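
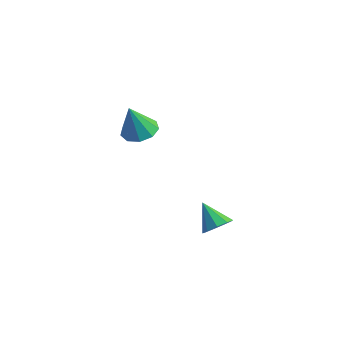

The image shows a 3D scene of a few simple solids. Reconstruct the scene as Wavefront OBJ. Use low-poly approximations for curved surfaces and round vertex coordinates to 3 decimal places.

v 3.676 -0.802 -1.626
v 4.27 -0.746 -0.993
v 2.464 -0.718 -0.494
v 4.127 -0.202 -1.187
v 3.773 0.062 -1.585
v 3.373 -0.078 -2.003
v 3.115 -0.557 -2.244
v 3.119 -1.15 -2.196
v 3.384 -1.58 -1.881
v 3.785 -1.646 -1.447
v 4.135 -1.317 -1.096
v -3.241 0.224 1.671
v -2.192 0.175 1.686
v -3.299 -0.444 3.609
v -2.41 0.824 1.903
v -3.017 1.192 2.012
v -3.729 1.107 1.961
v -4.212 0.609 1.775
v -4.241 -0.069 1.54
v -3.801 -0.61 1.367
v -3.1 -0.761 1.336
v -2.464 -0.451 1.462
f 2 1 4
f 2 4 3
f 4 1 5
f 4 5 3
f 5 1 6
f 5 6 3
f 6 1 7
f 6 7 3
f 7 1 8
f 7 8 3
f 8 1 9
f 8 9 3
f 9 1 10
f 9 10 3
f 10 1 11
f 10 11 3
f 11 1 2
f 11 2 3
f 13 12 15
f 13 15 14
f 15 12 16
f 15 16 14
f 16 12 17
f 16 17 14
f 17 12 18
f 17 18 14
f 18 12 19
f 18 19 14
f 19 12 20
f 19 20 14
f 20 12 21
f 20 21 14
f 21 12 22
f 21 22 14
f 22 12 13
f 22 13 14



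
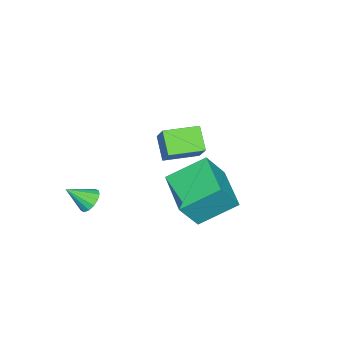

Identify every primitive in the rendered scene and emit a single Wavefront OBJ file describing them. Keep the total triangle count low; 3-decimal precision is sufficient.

v -0.401 4.176 2.452
v 0.376 3.697 3.827
v 1.131 5.545 2.065
v 1.907 5.065 3.439
v 0.573 2.795 1.421
v 1.349 2.315 2.795
v 2.104 4.163 1.033
v 2.881 3.684 2.408
v -1.604 0.719 1.081
v -2.356 0.079 1.927
v -2.682 1.955 1.06
v -3.433 1.315 1.906
v -0.907 1.345 2.174
v -1.658 0.705 3.02
v -1.984 2.581 2.153
v -2.736 1.941 2.999
v 2.474 -0.601 1.04
v 3.039 -0.336 0.957
v 2.986 -1.439 1.86
v 2.906 -0.174 1.206
v 2.656 -0.126 1.411
v 2.358 -0.205 1.516
v 2.091 -0.391 1.494
v 1.926 -0.632 1.35
v 1.908 -0.866 1.123
v 2.041 -1.028 0.873
v 2.291 -1.076 0.669
v 2.589 -0.996 0.563
v 2.856 -0.811 0.586
v 3.021 -0.569 0.73
f 2 4 1
f 5 2 1
f 1 4 3
f 3 5 1
f 2 8 4
f 6 2 5
f 6 8 2
f 4 8 3
f 7 5 3
f 3 8 7
f 7 6 5
f 8 6 7
f 10 12 9
f 13 10 9
f 9 12 11
f 11 13 9
f 10 16 12
f 14 10 13
f 14 16 10
f 12 16 11
f 15 13 11
f 11 16 15
f 15 14 13
f 16 14 15
f 18 17 20
f 18 20 19
f 20 17 21
f 20 21 19
f 21 17 22
f 21 22 19
f 22 17 23
f 22 23 19
f 23 17 24
f 23 24 19
f 24 17 25
f 24 25 19
f 25 17 26
f 25 26 19
f 26 17 27
f 26 27 19
f 27 17 28
f 27 28 19
f 28 17 29
f 28 29 19
f 29 17 30
f 29 30 19
f 30 17 18
f 30 18 19



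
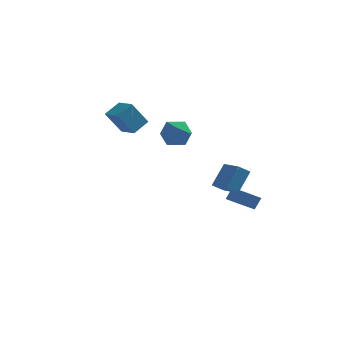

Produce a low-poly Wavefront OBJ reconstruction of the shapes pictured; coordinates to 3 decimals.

v -4.539 0.473 3.104
v -3.988 1.283 3.707
v -3.785 0.978 1.738
v -3.234 1.788 2.341
v -3.626 -0.308 3.319
v -3.075 0.502 3.922
v -2.872 0.197 1.953
v -2.321 1.007 2.556
v 1.968 0.681 -2.566
v 2.239 1.042 -1.87
v 2.577 1.578 -3.267
v 2.848 1.938 -2.57
v 2.852 0.062 -2.59
v 3.123 0.422 -1.893
v 3.461 0.958 -3.29
v 3.732 1.319 -2.594
v 2.225 -3.786 0.182
v 2.664 -2.996 1.391
v 2.737 -3.363 -0.281
v 3.176 -2.572 0.928
v 3.144 -4.648 0.412
v 3.583 -3.857 1.621
v 3.656 -4.224 -0.051
v 4.095 -3.434 1.158
v -1.545 0.936 1.817
v -0.769 1.199 1.303
v -0.651 -0.019 2.677
v 0.125 0.244 2.163
v -0.296 0.877 2.76
v -0.848 1.468 2.229
v -0.572 -0.288 1.751
v -1.124 0.303 1.22
v -0.167 0.442 1.262
v 0.003 1.162 1.885
v -1.423 0.018 2.095
v -1.253 0.738 2.718
f 2 4 1
f 5 2 1
f 1 4 3
f 3 5 1
f 2 8 4
f 6 2 5
f 6 8 2
f 4 8 3
f 7 5 3
f 3 8 7
f 7 6 5
f 8 6 7
f 10 12 9
f 13 10 9
f 9 12 11
f 11 13 9
f 10 16 12
f 14 10 13
f 14 16 10
f 12 16 11
f 15 13 11
f 11 16 15
f 15 14 13
f 16 14 15
f 18 20 17
f 21 18 17
f 17 20 19
f 19 21 17
f 18 24 20
f 22 18 21
f 22 24 18
f 20 24 19
f 23 21 19
f 19 24 23
f 23 22 21
f 24 22 23
f 25 36 30
f 25 30 26
f 25 26 32
f 25 32 35
f 25 35 36
f 26 30 34
f 30 36 29
f 36 35 27
f 35 32 31
f 32 26 33
f 28 34 29
f 28 29 27
f 28 27 31
f 28 31 33
f 28 33 34
f 29 34 30
f 27 29 36
f 31 27 35
f 33 31 32
f 34 33 26



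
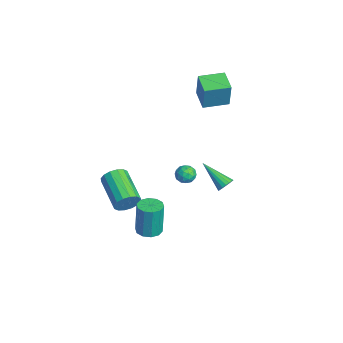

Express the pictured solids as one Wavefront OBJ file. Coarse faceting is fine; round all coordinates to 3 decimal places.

v 1.276 -2.18 -1.829
v 1.542 -2.479 -1.148
v -0.509 -2.719 -0.45
v -0.776 -2.42 -1.131
v 1.517 -2.076 -1.084
v -0.535 -2.316 -0.386
v 1.427 -1.701 -1.219
v -0.624 -1.941 -0.522
v 1.296 -1.454 -1.518
v -0.755 -1.694 -0.82
v 1.16 -1.402 -1.9
v -0.891 -1.642 -1.203
v 1.055 -1.558 -2.263
v -0.996 -1.798 -1.566
v 1.009 -1.881 -2.51
v -1.042 -2.121 -1.812
v 1.035 -2.284 -2.574
v -1.017 -2.524 -1.876
v 1.124 -2.659 -2.438
v -0.927 -2.899 -1.741
v 1.255 -2.906 -2.14
v -0.796 -3.146 -1.442
v 1.391 -2.958 -1.757
v -0.66 -3.198 -1.06
v 1.496 -2.802 -1.394
v -0.555 -3.042 -0.697
v -3.567 2.983 2.736
v -3.197 2.97 4.406
v -3.561 4.513 2.746
v -3.191 4.5 4.416
v -2.249 2.98 2.444
v -1.879 2.967 4.114
v -2.243 4.51 2.454
v -1.873 4.497 4.124
v 3.511 -1.564 -2.303
v 4.238 -1.628 -2.269
v 4.155 -1.521 -0.284
v 3.429 -1.456 -0.317
v 4.137 -1.189 -2.297
v 4.055 -1.081 -0.312
v 3.798 -0.893 -2.327
v 3.716 -0.786 -0.342
v 3.349 -0.853 -2.348
v 3.267 -0.746 -0.362
v 2.962 -1.085 -2.351
v 2.88 -0.978 -0.366
v 2.785 -1.499 -2.336
v 2.702 -1.392 -0.351
v 2.885 -1.939 -2.308
v 2.803 -1.831 -0.323
v 3.224 -2.234 -2.278
v 3.142 -2.127 -0.293
v 3.673 -2.274 -2.258
v 3.591 -2.167 -0.272
v 4.06 -2.042 -2.254
v 3.978 -1.935 -0.269
v -0.94 1.776 -1.411
v -0.422 2.116 -1.579
v -0.378 0.904 -1.441
v 0.14 1.244 -1.609
v -0.104 1.302 -1.019
v -0.451 1.841 -1
v -0.349 1.179 -2.02
v -0.696 1.718 -2.001
v -0.057 1.746 -1.955
v 0.094 1.822 -1.337
v -0.894 1.198 -1.683
v -0.743 1.274 -1.065
v -0.73 2.023 -1.492
v -0.07 0.997 -1.528
v -0.213 1.032 -1.181
v 0.091 1.231 -1.279
v -0.747 1.861 -1.152
v -0.443 2.061 -1.251
v -0.256 1.582 -0.922
v -0.357 0.959 -1.769
v -0.053 1.159 -1.868
v -0.891 1.789 -1.741
v -0.587 1.988 -1.839
v -0.544 1.438 -2.098
v -0.211 2.005 -1.812
v 0.119 1.492 -1.83
v -0.168 1.454 -2.071
v -0.372 1.771 -2.06
v -0.122 2.05 -1.449
v 0.208 1.537 -1.466
v 0.064 1.571 -1.119
v -0.14 1.888 -1.108
v 0.092 1.833 -1.67
v -1.008 1.483 -1.554
v -0.678 0.97 -1.571
v -0.66 1.132 -1.912
v -0.864 1.449 -1.901
v -0.919 1.528 -1.19
v -0.589 1.015 -1.208
v -0.428 1.249 -0.96
v -0.632 1.566 -0.949
v -0.892 1.187 -1.35
v -1.752 4.245 -4.203
v -1.444 4.347 -3.735
v -3.108 3.255 -3.097
v -1.599 4.547 -3.745
v -1.785 4.688 -3.846
v -1.964 4.741 -4.018
v -2.101 4.695 -4.227
v -2.169 4.561 -4.431
v -2.154 4.363 -4.59
v -2.06 4.143 -4.672
v -1.906 3.942 -4.661
v -1.72 3.801 -4.56
v -1.541 3.749 -4.388
v -1.404 3.794 -4.18
v -1.336 3.929 -3.976
v -1.35 4.126 -3.817
f 2 1 5
f 2 5 3
f 3 5 6
f 3 6 4
f 5 1 7
f 5 7 6
f 6 7 8
f 6 8 4
f 7 1 9
f 7 9 8
f 8 9 10
f 8 10 4
f 9 1 11
f 9 11 10
f 10 11 12
f 10 12 4
f 11 1 13
f 11 13 12
f 12 13 14
f 12 14 4
f 13 1 15
f 13 15 14
f 14 15 16
f 14 16 4
f 15 1 17
f 15 17 16
f 16 17 18
f 16 18 4
f 17 1 19
f 17 19 18
f 18 19 20
f 18 20 4
f 19 1 21
f 19 21 20
f 20 21 22
f 20 22 4
f 21 1 23
f 21 23 22
f 22 23 24
f 22 24 4
f 23 1 25
f 23 25 24
f 24 25 26
f 24 26 4
f 25 1 2
f 25 2 26
f 26 2 3
f 26 3 4
f 28 30 27
f 31 28 27
f 27 30 29
f 29 31 27
f 28 34 30
f 32 28 31
f 32 34 28
f 30 34 29
f 33 31 29
f 29 34 33
f 33 32 31
f 34 32 33
f 36 35 39
f 36 39 37
f 37 39 40
f 37 40 38
f 39 35 41
f 39 41 40
f 40 41 42
f 40 42 38
f 41 35 43
f 41 43 42
f 42 43 44
f 42 44 38
f 43 35 45
f 43 45 44
f 44 45 46
f 44 46 38
f 45 35 47
f 45 47 46
f 46 47 48
f 46 48 38
f 47 35 49
f 47 49 48
f 48 49 50
f 48 50 38
f 49 35 51
f 49 51 50
f 50 51 52
f 50 52 38
f 51 35 53
f 51 53 52
f 52 53 54
f 52 54 38
f 53 35 55
f 53 55 54
f 54 55 56
f 54 56 38
f 55 35 36
f 55 36 56
f 56 36 37
f 56 37 38
f 57 94 73
f 94 68 97
f 73 97 62
f 94 97 73
f 57 73 69
f 73 62 74
f 69 74 58
f 73 74 69
f 57 69 78
f 69 58 79
f 78 79 64
f 69 79 78
f 57 78 90
f 78 64 93
f 90 93 67
f 78 93 90
f 57 90 94
f 90 67 98
f 94 98 68
f 90 98 94
f 58 74 85
f 74 62 88
f 85 88 66
f 74 88 85
f 62 97 75
f 97 68 96
f 75 96 61
f 97 96 75
f 68 98 95
f 98 67 91
f 95 91 59
f 98 91 95
f 67 93 92
f 93 64 80
f 92 80 63
f 93 80 92
f 64 79 84
f 79 58 81
f 84 81 65
f 79 81 84
f 60 86 72
f 86 66 87
f 72 87 61
f 86 87 72
f 60 72 70
f 72 61 71
f 70 71 59
f 72 71 70
f 60 70 77
f 70 59 76
f 77 76 63
f 70 76 77
f 60 77 82
f 77 63 83
f 82 83 65
f 77 83 82
f 60 82 86
f 82 65 89
f 86 89 66
f 82 89 86
f 61 87 75
f 87 66 88
f 75 88 62
f 87 88 75
f 59 71 95
f 71 61 96
f 95 96 68
f 71 96 95
f 63 76 92
f 76 59 91
f 92 91 67
f 76 91 92
f 65 83 84
f 83 63 80
f 84 80 64
f 83 80 84
f 66 89 85
f 89 65 81
f 85 81 58
f 89 81 85
f 100 99 102
f 100 102 101
f 102 99 103
f 102 103 101
f 103 99 104
f 103 104 101
f 104 99 105
f 104 105 101
f 105 99 106
f 105 106 101
f 106 99 107
f 106 107 101
f 107 99 108
f 107 108 101
f 108 99 109
f 108 109 101
f 109 99 110
f 109 110 101
f 110 99 111
f 110 111 101
f 111 99 112
f 111 112 101
f 112 99 113
f 112 113 101
f 113 99 114
f 113 114 101
f 114 99 100
f 114 100 101



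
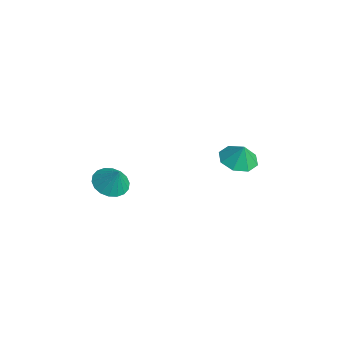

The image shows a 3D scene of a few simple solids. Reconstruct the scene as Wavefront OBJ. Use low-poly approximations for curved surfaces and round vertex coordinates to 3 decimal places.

v -1.662 2.807 0.439
v -0.989 3.567 0.134
v -1.338 2.953 1.521
v -1.724 3.858 0.316
v -2.423 3.534 0.569
v -2.677 2.784 0.746
v -2.336 2.048 0.743
v -1.601 1.756 0.561
v -0.902 2.08 0.308
v -0.648 2.83 0.131
v -3.254 -3.587 -0.244
v -2.698 -2.862 -0.649
v -2.646 -3.413 0.904
v -3.052 -2.641 -0.495
v -3.446 -2.607 -0.291
v -3.802 -2.768 -0.078
v -4.05 -3.091 0.102
v -4.14 -3.512 0.214
v -4.054 -3.948 0.235
v -3.81 -4.313 0.161
v -3.455 -4.534 0.007
v -3.061 -4.568 -0.196
v -2.705 -4.407 -0.409
v -2.458 -4.084 -0.59
v -2.368 -3.663 -0.701
v -2.453 -3.226 -0.722
f 2 1 4
f 2 4 3
f 4 1 5
f 4 5 3
f 5 1 6
f 5 6 3
f 6 1 7
f 6 7 3
f 7 1 8
f 7 8 3
f 8 1 9
f 8 9 3
f 9 1 10
f 9 10 3
f 10 1 2
f 10 2 3
f 12 11 14
f 12 14 13
f 14 11 15
f 14 15 13
f 15 11 16
f 15 16 13
f 16 11 17
f 16 17 13
f 17 11 18
f 17 18 13
f 18 11 19
f 18 19 13
f 19 11 20
f 19 20 13
f 20 11 21
f 20 21 13
f 21 11 22
f 21 22 13
f 22 11 23
f 22 23 13
f 23 11 24
f 23 24 13
f 24 11 25
f 24 25 13
f 25 11 26
f 25 26 13
f 26 11 12
f 26 12 13



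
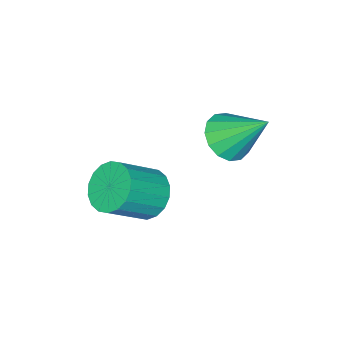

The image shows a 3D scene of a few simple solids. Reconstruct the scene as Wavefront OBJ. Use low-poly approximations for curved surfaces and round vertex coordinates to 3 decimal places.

v 0.268 0.436 -0.369
v 0.745 0.82 -0.767
v 1.729 0.468 0.072
v 1.252 0.084 0.469
v 0.639 1.038 -0.551
v 1.622 0.686 0.288
v 0.459 1.137 -0.299
v 1.443 0.785 0.54
v 0.242 1.097 -0.061
v 1.226 0.745 0.778
v 0.03 0.926 0.116
v 1.013 0.574 0.955
v -0.135 0.658 0.197
v 0.848 0.306 1.036
v -0.22 0.347 0.166
v 0.763 -0.006 1.004
v -0.209 0.052 0.028
v 0.775 -0.3 0.867
v -0.102 -0.166 -0.188
v 0.881 -0.518 0.651
v 0.077 -0.265 -0.44
v 1.061 -0.617 0.399
v 0.294 -0.225 -0.678
v 1.278 -0.577 0.161
v 0.507 -0.054 -0.855
v 1.49 -0.406 -0.016
v 0.672 0.214 -0.936
v 1.655 -0.138 -0.097
v 0.757 0.526 -0.904
v 1.74 0.173 -0.066
v -0.957 1.881 1.961
v -0.505 2.315 1.647
v -1.183 2.899 3.039
v -0.828 2.395 1.503
v -1.185 2.338 1.482
v -1.481 2.158 1.589
v -1.637 1.905 1.796
v -1.61 1.645 2.047
v -1.408 1.448 2.275
v -1.085 1.367 2.418
v -0.728 1.425 2.44
v -0.432 1.604 2.332
v -0.277 1.858 2.126
v -0.304 2.118 1.875
f 2 1 5
f 2 5 3
f 3 5 6
f 3 6 4
f 5 1 7
f 5 7 6
f 6 7 8
f 6 8 4
f 7 1 9
f 7 9 8
f 8 9 10
f 8 10 4
f 9 1 11
f 9 11 10
f 10 11 12
f 10 12 4
f 11 1 13
f 11 13 12
f 12 13 14
f 12 14 4
f 13 1 15
f 13 15 14
f 14 15 16
f 14 16 4
f 15 1 17
f 15 17 16
f 16 17 18
f 16 18 4
f 17 1 19
f 17 19 18
f 18 19 20
f 18 20 4
f 19 1 21
f 19 21 20
f 20 21 22
f 20 22 4
f 21 1 23
f 21 23 22
f 22 23 24
f 22 24 4
f 23 1 25
f 23 25 24
f 24 25 26
f 24 26 4
f 25 1 27
f 25 27 26
f 26 27 28
f 26 28 4
f 27 1 29
f 27 29 28
f 28 29 30
f 28 30 4
f 29 1 2
f 29 2 30
f 30 2 3
f 30 3 4
f 32 31 34
f 32 34 33
f 34 31 35
f 34 35 33
f 35 31 36
f 35 36 33
f 36 31 37
f 36 37 33
f 37 31 38
f 37 38 33
f 38 31 39
f 38 39 33
f 39 31 40
f 39 40 33
f 40 31 41
f 40 41 33
f 41 31 42
f 41 42 33
f 42 31 43
f 42 43 33
f 43 31 44
f 43 44 33
f 44 31 32
f 44 32 33



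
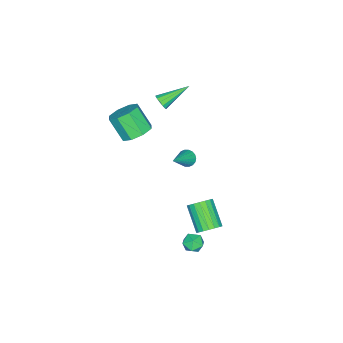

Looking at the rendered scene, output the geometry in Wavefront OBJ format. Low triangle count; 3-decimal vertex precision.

v -2.891 -2.822 3.103
v -2.517 -2.683 3.524
v -4.369 -1.678 4.037
v -2.485 -2.454 3.293
v -2.583 -2.342 3.002
v -2.778 -2.382 2.743
v -3.009 -2.563 2.598
v -3.202 -2.825 2.614
v -3.297 -3.087 2.785
v -3.263 -3.265 3.057
v -3.111 -3.302 3.344
v -2.889 -3.187 3.554
v -2.667 -2.956 3.621
v 2.94 3.49 -2.278
v 3.598 3.496 -2.608
v 3.322 2.644 -1.532
v 3.98 2.65 -1.862
v 3.765 3.228 -1.46
v 3.529 3.75 -1.921
v 3.391 2.39 -2.219
v 3.155 2.912 -2.68
v 3.876 2.815 -2.572
v 4.108 3.333 -2.103
v 2.812 2.807 -2.037
v 3.044 3.325 -1.568
v -2.716 -0.885 -1.489
v -2.346 -0.8 -1.979
v -1.024 -0.895 -0.211
v -2.404 -0.542 -1.9
v -2.524 -0.352 -1.739
v -2.682 -0.268 -1.53
v -2.847 -0.306 -1.311
v -2.985 -0.459 -1.129
v -3.071 -0.696 -1.017
v -3.086 -0.971 -0.999
v -3.028 -1.229 -1.078
v -2.908 -1.419 -1.238
v -2.75 -1.503 -1.448
v -2.585 -1.465 -1.666
v -2.447 -1.312 -1.849
v -2.361 -1.075 -1.96
v 3.852 4.345 0.43
v 4.497 4.305 0.885
v 3.592 3.155 2.065
v 2.948 3.195 1.61
v 4.323 4.58 1.019
v 3.418 3.43 2.2
v 4.056 4.808 1.037
v 3.151 3.658 2.217
v 3.749 4.944 0.934
v 2.844 3.794 2.115
v 3.462 4.962 0.732
v 2.557 3.812 1.912
v 3.253 4.858 0.469
v 2.348 3.708 1.65
v 3.162 4.652 0.199
v 2.257 3.502 1.379
v 3.208 4.385 -0.025
v 2.303 3.235 1.155
v 3.382 4.11 -0.16
v 2.477 2.96 1.021
v 3.649 3.882 -0.177
v 2.744 2.732 1.003
v 3.956 3.746 -0.075
v 3.051 2.596 1.106
v 4.243 3.728 0.128
v 3.338 2.578 1.308
v 4.452 3.832 0.39
v 3.547 2.682 1.571
v 4.543 4.038 0.661
v 3.638 2.888 1.841
v -0.611 -3.126 1.86
v 0.31 -3.563 1.654
v 0.112 -4.651 3.075
v -0.809 -4.214 3.28
v 0.372 -2.937 2.142
v 0.174 -4.025 3.562
v -0.141 -2.422 2.464
v -0.34 -3.51 3.885
v -0.93 -2.319 2.433
v -1.129 -3.407 3.853
v -1.532 -2.689 2.065
v -1.73 -3.777 3.486
v -1.594 -3.315 1.578
v -1.792 -4.403 2.998
v -1.08 -3.83 1.255
v -1.279 -4.918 2.676
v -0.291 -3.933 1.287
v -0.49 -5.021 2.707
f 2 1 4
f 2 4 3
f 4 1 5
f 4 5 3
f 5 1 6
f 5 6 3
f 6 1 7
f 6 7 3
f 7 1 8
f 7 8 3
f 8 1 9
f 8 9 3
f 9 1 10
f 9 10 3
f 10 1 11
f 10 11 3
f 11 1 12
f 11 12 3
f 12 1 13
f 12 13 3
f 13 1 2
f 13 2 3
f 14 25 19
f 14 19 15
f 14 15 21
f 14 21 24
f 14 24 25
f 15 19 23
f 19 25 18
f 25 24 16
f 24 21 20
f 21 15 22
f 17 23 18
f 17 18 16
f 17 16 20
f 17 20 22
f 17 22 23
f 18 23 19
f 16 18 25
f 20 16 24
f 22 20 21
f 23 22 15
f 27 26 29
f 27 29 28
f 29 26 30
f 29 30 28
f 30 26 31
f 30 31 28
f 31 26 32
f 31 32 28
f 32 26 33
f 32 33 28
f 33 26 34
f 33 34 28
f 34 26 35
f 34 35 28
f 35 26 36
f 35 36 28
f 36 26 37
f 36 37 28
f 37 26 38
f 37 38 28
f 38 26 39
f 38 39 28
f 39 26 40
f 39 40 28
f 40 26 41
f 40 41 28
f 41 26 27
f 41 27 28
f 43 42 46
f 43 46 44
f 44 46 47
f 44 47 45
f 46 42 48
f 46 48 47
f 47 48 49
f 47 49 45
f 48 42 50
f 48 50 49
f 49 50 51
f 49 51 45
f 50 42 52
f 50 52 51
f 51 52 53
f 51 53 45
f 52 42 54
f 52 54 53
f 53 54 55
f 53 55 45
f 54 42 56
f 54 56 55
f 55 56 57
f 55 57 45
f 56 42 58
f 56 58 57
f 57 58 59
f 57 59 45
f 58 42 60
f 58 60 59
f 59 60 61
f 59 61 45
f 60 42 62
f 60 62 61
f 61 62 63
f 61 63 45
f 62 42 64
f 62 64 63
f 63 64 65
f 63 65 45
f 64 42 66
f 64 66 65
f 65 66 67
f 65 67 45
f 66 42 68
f 66 68 67
f 67 68 69
f 67 69 45
f 68 42 70
f 68 70 69
f 69 70 71
f 69 71 45
f 70 42 43
f 70 43 71
f 71 43 44
f 71 44 45
f 73 72 76
f 73 76 74
f 74 76 77
f 74 77 75
f 76 72 78
f 76 78 77
f 77 78 79
f 77 79 75
f 78 72 80
f 78 80 79
f 79 80 81
f 79 81 75
f 80 72 82
f 80 82 81
f 81 82 83
f 81 83 75
f 82 72 84
f 82 84 83
f 83 84 85
f 83 85 75
f 84 72 86
f 84 86 85
f 85 86 87
f 85 87 75
f 86 72 88
f 86 88 87
f 87 88 89
f 87 89 75
f 88 72 73
f 88 73 89
f 89 73 74
f 89 74 75



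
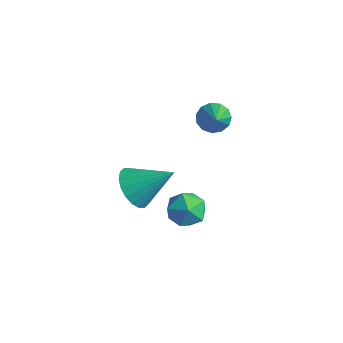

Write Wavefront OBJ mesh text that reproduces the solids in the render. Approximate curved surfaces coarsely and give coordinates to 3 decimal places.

v -0.937 0.086 -1.791
v -0.2 0.089 -2.434
v -0.84 -1.489 -1.686
v -0.103 -1.486 -2.329
v 0.028 -1.115 -1.434
v -0.033 -0.141 -1.498
v -1.007 -1.259 -2.622
v -1.068 -0.285 -2.686
v -0.244 -0.742 -2.947
v 0.396 -0.653 -2.213
v -1.436 -0.747 -1.907
v -0.796 -0.658 -1.173
v -0.898 1.256 2.574
v -0.291 1.553 2.272
v 0.298 0.184 3.926
v -0.408 1.81 2.579
v -0.68 1.891 2.884
v -1.022 1.771 3.091
v -1.324 1.487 3.133
v -1.491 1.13 2.998
v -1.47 0.812 2.728
v -1.268 0.636 2.409
v -0.948 0.657 2.143
v -0.612 0.867 2.013
v -0.368 1.201 2.061
v -1.768 -2.454 -0.191
v -1.17 -2.229 -1.012
v -0.512 -1.406 1.011
v -1.47 -1.877 -1.004
v -1.83 -1.64 -0.836
v -2.177 -1.563 -0.539
v -2.444 -1.663 -0.174
v -2.576 -1.92 0.187
v -2.548 -2.282 0.474
v -2.366 -2.678 0.629
v -2.066 -3.03 0.622
v -1.706 -3.268 0.453
v -1.359 -3.344 0.157
v -1.092 -3.244 -0.208
v -0.96 -2.988 -0.57
v -0.987 -2.625 -0.857
f 1 12 6
f 1 6 2
f 1 2 8
f 1 8 11
f 1 11 12
f 2 6 10
f 6 12 5
f 12 11 3
f 11 8 7
f 8 2 9
f 4 10 5
f 4 5 3
f 4 3 7
f 4 7 9
f 4 9 10
f 5 10 6
f 3 5 12
f 7 3 11
f 9 7 8
f 10 9 2
f 14 13 16
f 14 16 15
f 16 13 17
f 16 17 15
f 17 13 18
f 17 18 15
f 18 13 19
f 18 19 15
f 19 13 20
f 19 20 15
f 20 13 21
f 20 21 15
f 21 13 22
f 21 22 15
f 22 13 23
f 22 23 15
f 23 13 24
f 23 24 15
f 24 13 25
f 24 25 15
f 25 13 14
f 25 14 15
f 27 26 29
f 27 29 28
f 29 26 30
f 29 30 28
f 30 26 31
f 30 31 28
f 31 26 32
f 31 32 28
f 32 26 33
f 32 33 28
f 33 26 34
f 33 34 28
f 34 26 35
f 34 35 28
f 35 26 36
f 35 36 28
f 36 26 37
f 36 37 28
f 37 26 38
f 37 38 28
f 38 26 39
f 38 39 28
f 39 26 40
f 39 40 28
f 40 26 41
f 40 41 28
f 41 26 27
f 41 27 28



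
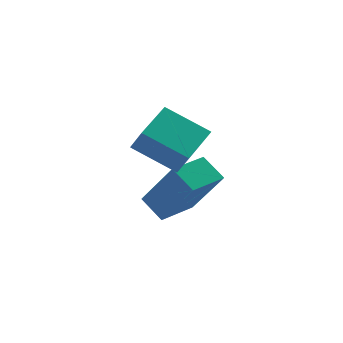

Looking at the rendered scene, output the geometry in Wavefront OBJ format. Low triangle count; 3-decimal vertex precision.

v -0.533 2.26 0.467
v -0.888 3.062 1.045
v -1.174 3.245 -1.297
v -1.528 4.048 -0.719
v 0.768 2.912 0.359
v 0.414 3.715 0.937
v 0.128 3.898 -1.405
v -0.227 4.7 -0.827
v -1.237 1.82 1.659
v -1.072 1.298 2.508
v -2.352 2.782 2.468
v -2.187 2.26 3.317
v -0.113 2.8 2.043
v 0.052 2.278 2.892
v -1.228 3.762 2.852
v -1.063 3.24 3.701
f 2 4 1
f 5 2 1
f 1 4 3
f 3 5 1
f 2 8 4
f 6 2 5
f 6 8 2
f 4 8 3
f 7 5 3
f 3 8 7
f 7 6 5
f 8 6 7
f 10 12 9
f 13 10 9
f 9 12 11
f 11 13 9
f 10 16 12
f 14 10 13
f 14 16 10
f 12 16 11
f 15 13 11
f 11 16 15
f 15 14 13
f 16 14 15



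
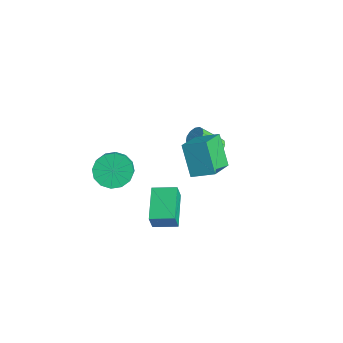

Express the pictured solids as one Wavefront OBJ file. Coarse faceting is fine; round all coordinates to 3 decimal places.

v -3.257 -1.077 -0.809
v -2.459 -0.961 -1.543
v -1.485 -1.466 -0.564
v -2.283 -1.583 0.169
v -2.478 -0.468 -1.269
v -1.505 -0.973 -0.29
v -2.707 -0.138 -0.872
v -1.733 -0.644 0.107
v -3.082 -0.06 -0.458
v -2.109 -0.566 0.521
v -3.504 -0.255 -0.138
v -2.531 -0.76 0.84
v -3.86 -0.67 0.001
v -2.887 -1.175 0.98
v -4.055 -1.194 -0.076
v -3.081 -1.699 0.903
v -4.035 -1.687 -0.35
v -3.062 -2.192 0.629
v -3.807 -2.016 -0.747
v -2.833 -2.522 0.232
v -3.431 -2.094 -1.161
v -2.458 -2.6 -0.182
v -3.009 -1.9 -1.48
v -2.036 -2.405 -0.502
v -2.653 -1.485 -1.62
v -1.68 -1.99 -0.641
v 1.987 -1.244 1.767
v 2.18 -1.529 2.759
v 2.685 -0.161 1.943
v 2.878 -0.447 2.934
v 3.642 -2.213 1.166
v 3.835 -2.499 2.157
v 4.34 -1.131 1.341
v 4.533 -1.416 2.333
v -0.938 3.8 0.943
v -0.336 3.617 0.958
v -0.699 2.517 2.133
v -1.302 2.7 2.117
v -0.366 3.88 1.194
v -0.73 2.78 2.369
v -0.578 4.117 1.351
v -0.942 3.017 2.526
v -0.905 4.254 1.378
v -1.269 3.154 2.553
v -1.242 4.247 1.267
v -1.606 3.147 2.442
v -1.482 4.097 1.053
v -1.846 2.998 2.228
v -1.55 3.854 0.803
v -1.914 2.754 1.978
v -1.424 3.593 0.599
v -1.787 2.493 1.774
v -1.143 3.398 0.503
v -1.507 2.298 1.678
v -0.797 3.33 0.547
v -1.161 2.231 1.722
v -0.496 3.412 0.716
v -0.86 2.312 1.891
v 0.186 1.953 3.653
v 1.213 0.642 4.434
v 0.997 2.906 4.186
v 2.024 1.595 4.967
v 1.316 1.885 2.053
v 2.343 0.574 2.834
v 2.127 2.838 2.586
v 3.154 1.527 3.367
f 2 1 5
f 2 5 3
f 3 5 6
f 3 6 4
f 5 1 7
f 5 7 6
f 6 7 8
f 6 8 4
f 7 1 9
f 7 9 8
f 8 9 10
f 8 10 4
f 9 1 11
f 9 11 10
f 10 11 12
f 10 12 4
f 11 1 13
f 11 13 12
f 12 13 14
f 12 14 4
f 13 1 15
f 13 15 14
f 14 15 16
f 14 16 4
f 15 1 17
f 15 17 16
f 16 17 18
f 16 18 4
f 17 1 19
f 17 19 18
f 18 19 20
f 18 20 4
f 19 1 21
f 19 21 20
f 20 21 22
f 20 22 4
f 21 1 23
f 21 23 22
f 22 23 24
f 22 24 4
f 23 1 25
f 23 25 24
f 24 25 26
f 24 26 4
f 25 1 2
f 25 2 26
f 26 2 3
f 26 3 4
f 28 30 27
f 31 28 27
f 27 30 29
f 29 31 27
f 28 34 30
f 32 28 31
f 32 34 28
f 30 34 29
f 33 31 29
f 29 34 33
f 33 32 31
f 34 32 33
f 36 35 39
f 36 39 37
f 37 39 40
f 37 40 38
f 39 35 41
f 39 41 40
f 40 41 42
f 40 42 38
f 41 35 43
f 41 43 42
f 42 43 44
f 42 44 38
f 43 35 45
f 43 45 44
f 44 45 46
f 44 46 38
f 45 35 47
f 45 47 46
f 46 47 48
f 46 48 38
f 47 35 49
f 47 49 48
f 48 49 50
f 48 50 38
f 49 35 51
f 49 51 50
f 50 51 52
f 50 52 38
f 51 35 53
f 51 53 52
f 52 53 54
f 52 54 38
f 53 35 55
f 53 55 54
f 54 55 56
f 54 56 38
f 55 35 57
f 55 57 56
f 56 57 58
f 56 58 38
f 57 35 36
f 57 36 58
f 58 36 37
f 58 37 38
f 60 62 59
f 63 60 59
f 59 62 61
f 61 63 59
f 60 66 62
f 64 60 63
f 64 66 60
f 62 66 61
f 65 63 61
f 61 66 65
f 65 64 63
f 66 64 65



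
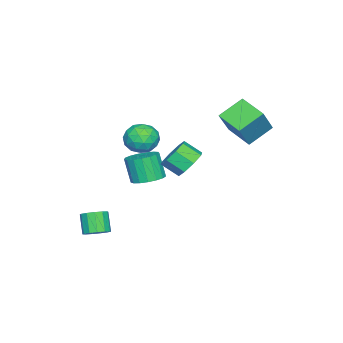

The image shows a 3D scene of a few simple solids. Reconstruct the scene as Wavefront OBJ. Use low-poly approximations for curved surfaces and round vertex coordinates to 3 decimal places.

v -1.955 -2.038 -2.488
v -1.07 -1.616 -2.171
v -1.381 -2.181 -0.555
v -2.265 -2.602 -0.872
v -1.402 -1.256 -2.109
v -1.712 -1.821 -0.493
v -1.86 -1.075 -2.134
v -2.17 -1.64 -0.517
v -2.339 -1.115 -2.24
v -2.65 -1.68 -0.623
v -2.731 -1.366 -2.402
v -3.041 -1.931 -0.786
v -2.945 -1.771 -2.585
v -3.255 -2.336 -0.969
v -2.932 -2.237 -2.745
v -3.242 -2.802 -1.129
v -2.695 -2.657 -2.847
v -3.005 -3.222 -1.231
v -2.289 -2.936 -2.866
v -2.599 -3.5 -1.25
v -1.806 -3.008 -2.799
v -2.116 -3.573 -1.182
v -1.357 -2.858 -2.66
v -1.667 -3.423 -1.044
v -1.045 -2.521 -2.482
v -1.355 -3.086 -0.866
v -0.942 -2.072 -2.306
v -1.252 -2.637 -0.69
v -2.875 -2.412 0.581
v -2.186 -1.653 0.143
v -1.494 -3.147 1.477
v -0.805 -2.388 1.039
v -1.574 -2.079 1.785
v -2.427 -1.624 1.231
v -1.253 -3.176 0.389
v -2.106 -2.721 -0.165
v -1.184 -2.125 0.024
v -1.382 -1.447 0.887
v -2.298 -3.353 0.733
v -2.496 -2.675 1.596
v -2.652 -1.968 0.283
v -1.028 -2.832 1.337
v -1.48 -2.651 1.775
v -1.075 -2.204 1.517
v -2.794 -1.951 0.923
v -2.389 -1.505 0.665
v -2.029 -1.755 1.63
v -1.291 -3.295 0.955
v -0.886 -2.849 0.697
v -2.605 -2.596 0.103
v -2.2 -2.149 -0.155
v -1.651 -3.045 -0.01
v -1.658 -1.799 -0.044
v -0.846 -2.231 0.483
v -1.109 -2.694 0.101
v -1.611 -2.427 -0.225
v -1.774 -1.401 0.463
v -0.963 -1.833 0.99
v -1.414 -1.651 1.428
v -1.916 -1.384 1.102
v -1.185 -1.678 0.393
v -2.717 -2.967 0.63
v -1.906 -3.399 1.157
v -1.764 -3.416 0.518
v -2.266 -3.149 0.192
v -2.834 -2.569 1.137
v -2.022 -3.001 1.664
v -2.069 -2.373 1.845
v -2.571 -2.106 1.519
v -2.495 -3.122 1.227
v 0.708 1.802 0.997
v 1.458 1.454 0.383
v 1.602 0.449 1.129
v 0.852 0.798 1.743
v 1.73 1.92 0.957
v 1.875 0.915 1.703
v 1.404 2.317 1.555
v 1.548 1.312 2.301
v 0.67 2.413 1.826
v 0.814 1.408 2.572
v -0.042 2.151 1.611
v 0.102 1.146 2.357
v -0.315 1.685 1.037
v -0.17 0.68 1.783
v 0.012 1.288 0.439
v 0.156 0.283 1.185
v 0.746 1.192 0.168
v 0.89 0.187 0.914
v 3.571 -2.499 -3.985
v 4.188 -2.967 -3.832
v 3.547 -3.45 -2.722
v 2.929 -2.981 -2.875
v 4.266 -2.583 -3.62
v 3.625 -3.066 -2.51
v 4.123 -2.173 -3.524
v 3.482 -2.656 -2.414
v 3.805 -1.866 -3.574
v 3.164 -2.349 -2.464
v 3.412 -1.76 -3.755
v 2.771 -2.242 -2.645
v 3.07 -1.888 -4.009
v 2.429 -2.371 -2.899
v 2.887 -2.21 -4.255
v 2.245 -2.693 -3.145
v 2.92 -2.624 -4.416
v 2.279 -3.107 -3.305
v 3.161 -2.998 -4.439
v 2.519 -3.481 -3.329
v 3.531 -3.213 -4.319
v 2.89 -3.696 -3.209
v 3.914 -3.202 -4.092
v 3.273 -3.685 -2.982
v -3.763 2.114 1.624
v -4.994 3.01 2.583
v -3.008 3.683 1.128
v -4.24 4.579 2.087
v -2.5 2.041 3.313
v -3.732 2.937 4.272
v -1.746 3.61 2.817
v -2.977 4.506 3.776
f 2 1 5
f 2 5 3
f 3 5 6
f 3 6 4
f 5 1 7
f 5 7 6
f 6 7 8
f 6 8 4
f 7 1 9
f 7 9 8
f 8 9 10
f 8 10 4
f 9 1 11
f 9 11 10
f 10 11 12
f 10 12 4
f 11 1 13
f 11 13 12
f 12 13 14
f 12 14 4
f 13 1 15
f 13 15 14
f 14 15 16
f 14 16 4
f 15 1 17
f 15 17 16
f 16 17 18
f 16 18 4
f 17 1 19
f 17 19 18
f 18 19 20
f 18 20 4
f 19 1 21
f 19 21 20
f 20 21 22
f 20 22 4
f 21 1 23
f 21 23 22
f 22 23 24
f 22 24 4
f 23 1 25
f 23 25 24
f 24 25 26
f 24 26 4
f 25 1 27
f 25 27 26
f 26 27 28
f 26 28 4
f 27 1 2
f 27 2 28
f 28 2 3
f 28 3 4
f 29 66 45
f 66 40 69
f 45 69 34
f 66 69 45
f 29 45 41
f 45 34 46
f 41 46 30
f 45 46 41
f 29 41 50
f 41 30 51
f 50 51 36
f 41 51 50
f 29 50 62
f 50 36 65
f 62 65 39
f 50 65 62
f 29 62 66
f 62 39 70
f 66 70 40
f 62 70 66
f 30 46 57
f 46 34 60
f 57 60 38
f 46 60 57
f 34 69 47
f 69 40 68
f 47 68 33
f 69 68 47
f 40 70 67
f 70 39 63
f 67 63 31
f 70 63 67
f 39 65 64
f 65 36 52
f 64 52 35
f 65 52 64
f 36 51 56
f 51 30 53
f 56 53 37
f 51 53 56
f 32 58 44
f 58 38 59
f 44 59 33
f 58 59 44
f 32 44 42
f 44 33 43
f 42 43 31
f 44 43 42
f 32 42 49
f 42 31 48
f 49 48 35
f 42 48 49
f 32 49 54
f 49 35 55
f 54 55 37
f 49 55 54
f 32 54 58
f 54 37 61
f 58 61 38
f 54 61 58
f 33 59 47
f 59 38 60
f 47 60 34
f 59 60 47
f 31 43 67
f 43 33 68
f 67 68 40
f 43 68 67
f 35 48 64
f 48 31 63
f 64 63 39
f 48 63 64
f 37 55 56
f 55 35 52
f 56 52 36
f 55 52 56
f 38 61 57
f 61 37 53
f 57 53 30
f 61 53 57
f 72 71 75
f 72 75 73
f 73 75 76
f 73 76 74
f 75 71 77
f 75 77 76
f 76 77 78
f 76 78 74
f 77 71 79
f 77 79 78
f 78 79 80
f 78 80 74
f 79 71 81
f 79 81 80
f 80 81 82
f 80 82 74
f 81 71 83
f 81 83 82
f 82 83 84
f 82 84 74
f 83 71 85
f 83 85 84
f 84 85 86
f 84 86 74
f 85 71 87
f 85 87 86
f 86 87 88
f 86 88 74
f 87 71 72
f 87 72 88
f 88 72 73
f 88 73 74
f 90 89 93
f 90 93 91
f 91 93 94
f 91 94 92
f 93 89 95
f 93 95 94
f 94 95 96
f 94 96 92
f 95 89 97
f 95 97 96
f 96 97 98
f 96 98 92
f 97 89 99
f 97 99 98
f 98 99 100
f 98 100 92
f 99 89 101
f 99 101 100
f 100 101 102
f 100 102 92
f 101 89 103
f 101 103 102
f 102 103 104
f 102 104 92
f 103 89 105
f 103 105 104
f 104 105 106
f 104 106 92
f 105 89 107
f 105 107 106
f 106 107 108
f 106 108 92
f 107 89 109
f 107 109 108
f 108 109 110
f 108 110 92
f 109 89 111
f 109 111 110
f 110 111 112
f 110 112 92
f 111 89 90
f 111 90 112
f 112 90 91
f 112 91 92
f 114 116 113
f 117 114 113
f 113 116 115
f 115 117 113
f 114 120 116
f 118 114 117
f 118 120 114
f 116 120 115
f 119 117 115
f 115 120 119
f 119 118 117
f 120 118 119



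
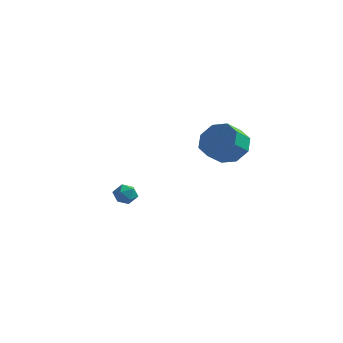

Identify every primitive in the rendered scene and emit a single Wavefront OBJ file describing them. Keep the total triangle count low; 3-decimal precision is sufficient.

v 2.981 -2.039 1.147
v 3.958 -2.294 1.104
v 3.755 -3.175 1.731
v 2.779 -2.921 1.773
v 3.798 -1.832 1.703
v 3.596 -2.713 2.33
v 3.16 -1.491 1.976
v 2.958 -2.372 2.602
v 2.417 -1.472 1.763
v 2.215 -2.353 2.39
v 2.005 -1.785 1.189
v 1.802 -2.666 1.816
v 2.164 -2.247 0.59
v 1.962 -3.128 1.217
v 2.802 -2.588 0.318
v 2.6 -3.469 0.944
v 3.545 -2.607 0.53
v 3.343 -3.488 1.157
v -3.452 -0.831 -3.004
v -3.023 -0.656 -3.447
v -2.917 -1.704 -2.833
v -2.488 -1.529 -3.276
v -2.527 -1.208 -2.722
v -2.857 -0.668 -2.828
v -3.083 -1.692 -3.452
v -3.413 -1.152 -3.558
v -2.795 -1.187 -3.724
v -2.451 -0.888 -3.273
v -3.489 -1.472 -3.007
v -3.145 -1.173 -2.556
f 2 1 5
f 2 5 3
f 3 5 6
f 3 6 4
f 5 1 7
f 5 7 6
f 6 7 8
f 6 8 4
f 7 1 9
f 7 9 8
f 8 9 10
f 8 10 4
f 9 1 11
f 9 11 10
f 10 11 12
f 10 12 4
f 11 1 13
f 11 13 12
f 12 13 14
f 12 14 4
f 13 1 15
f 13 15 14
f 14 15 16
f 14 16 4
f 15 1 17
f 15 17 16
f 16 17 18
f 16 18 4
f 17 1 2
f 17 2 18
f 18 2 3
f 18 3 4
f 19 30 24
f 19 24 20
f 19 20 26
f 19 26 29
f 19 29 30
f 20 24 28
f 24 30 23
f 30 29 21
f 29 26 25
f 26 20 27
f 22 28 23
f 22 23 21
f 22 21 25
f 22 25 27
f 22 27 28
f 23 28 24
f 21 23 30
f 25 21 29
f 27 25 26
f 28 27 20



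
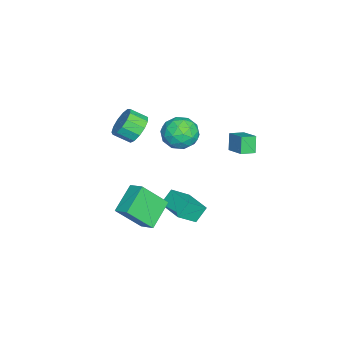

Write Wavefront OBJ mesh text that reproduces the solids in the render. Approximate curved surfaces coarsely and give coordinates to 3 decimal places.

v -3.138 1.819 -2.605
v -3.648 1.749 -1.611
v -3.665 2.528 -2.826
v -4.175 2.458 -1.831
v -2.245 2.642 -2.089
v -2.755 2.572 -1.094
v -2.772 3.351 -2.309
v -3.282 3.281 -1.315
v 0.176 0.327 -3.948
v 0.962 -0.485 -2.993
v 1.292 1.485 -3.883
v 2.079 0.673 -2.928
v 0.701 -0.133 -4.772
v 1.488 -0.945 -3.817
v 1.818 1.025 -4.707
v 2.604 0.213 -3.752
v 2.671 -2.285 -1.512
v 3.179 -1.531 -1.073
v 2.132 -1.037 -3.032
v 2.641 -0.283 -2.593
v 4.159 -2.757 -2.427
v 4.668 -2.003 -1.988
v 3.621 -1.509 -3.947
v 4.129 -0.755 -3.508
v -1.004 -2.674 0.024
v -0.126 -2.412 0.274
v -0.017 -3.344 0.867
v -0.896 -3.606 0.616
v -0.455 -2.213 0.647
v -0.346 -3.145 1.24
v -0.958 -2.161 0.822
v -0.85 -3.093 1.415
v -1.476 -2.271 0.743
v -1.367 -3.203 1.336
v -1.844 -2.51 0.436
v -1.735 -3.442 1.029
v -1.946 -2.8 -0.002
v -1.837 -3.732 0.591
v -1.748 -3.051 -0.432
v -1.639 -3.983 0.161
v -1.315 -3.181 -0.717
v -1.206 -4.113 -0.124
v -0.783 -3.151 -0.767
v -0.674 -4.083 -0.175
v -0.321 -2.969 -0.566
v -0.212 -3.901 0.026
v -0.076 -2.694 -0.178
v 0.033 -3.626 0.415
v -1.466 0.311 0.179
v -0.41 0.63 0.217
v -0.97 -1.37 0.523
v 0.086 -1.051 0.561
v -0.615 -0.733 1.352
v -0.922 0.306 1.14
v -0.458 -1.046 -0.4
v -0.765 -0.007 -0.612
v 0.213 -0.208 -0.141
v 0.116 -0.015 0.942
v -1.496 -0.725 -0.202
v -1.593 -0.532 0.881
v -0.982 0.618 0.168
v -0.398 -1.358 0.572
v -0.81 -1.172 1.037
v -0.19 -0.984 1.06
v -1.283 0.427 0.71
v -0.662 0.615 0.732
v -0.782 -0.186 1.4
v -0.718 -1.355 0.008
v -0.097 -1.167 0.03
v -1.19 0.244 -0.32
v -0.57 0.432 -0.297
v -0.598 -0.554 -0.66
v 0.005 0.313 -0.02
v 0.297 -0.675 0.182
v -0.023 -0.672 -0.383
v -0.203 -0.061 -0.508
v -0.052 0.427 0.616
v 0.24 -0.561 0.818
v -0.172 -0.375 1.283
v -0.353 0.236 1.158
v 0.314 -0.066 0.406
v -1.62 -0.179 -0.078
v -1.328 -1.167 0.124
v -1.027 -0.976 -0.418
v -1.208 -0.365 -0.543
v -1.677 -0.065 0.558
v -1.385 -1.053 0.76
v -1.177 -0.679 1.248
v -1.357 -0.068 1.123
v -1.694 -0.674 0.334
f 2 4 1
f 5 2 1
f 1 4 3
f 3 5 1
f 2 8 4
f 6 2 5
f 6 8 2
f 4 8 3
f 7 5 3
f 3 8 7
f 7 6 5
f 8 6 7
f 10 12 9
f 13 10 9
f 9 12 11
f 11 13 9
f 10 16 12
f 14 10 13
f 14 16 10
f 12 16 11
f 15 13 11
f 11 16 15
f 15 14 13
f 16 14 15
f 18 20 17
f 21 18 17
f 17 20 19
f 19 21 17
f 18 24 20
f 22 18 21
f 22 24 18
f 20 24 19
f 23 21 19
f 19 24 23
f 23 22 21
f 24 22 23
f 26 25 29
f 26 29 27
f 27 29 30
f 27 30 28
f 29 25 31
f 29 31 30
f 30 31 32
f 30 32 28
f 31 25 33
f 31 33 32
f 32 33 34
f 32 34 28
f 33 25 35
f 33 35 34
f 34 35 36
f 34 36 28
f 35 25 37
f 35 37 36
f 36 37 38
f 36 38 28
f 37 25 39
f 37 39 38
f 38 39 40
f 38 40 28
f 39 25 41
f 39 41 40
f 40 41 42
f 40 42 28
f 41 25 43
f 41 43 42
f 42 43 44
f 42 44 28
f 43 25 45
f 43 45 44
f 44 45 46
f 44 46 28
f 45 25 47
f 45 47 46
f 46 47 48
f 46 48 28
f 47 25 26
f 47 26 48
f 48 26 27
f 48 27 28
f 49 86 65
f 86 60 89
f 65 89 54
f 86 89 65
f 49 65 61
f 65 54 66
f 61 66 50
f 65 66 61
f 49 61 70
f 61 50 71
f 70 71 56
f 61 71 70
f 49 70 82
f 70 56 85
f 82 85 59
f 70 85 82
f 49 82 86
f 82 59 90
f 86 90 60
f 82 90 86
f 50 66 77
f 66 54 80
f 77 80 58
f 66 80 77
f 54 89 67
f 89 60 88
f 67 88 53
f 89 88 67
f 60 90 87
f 90 59 83
f 87 83 51
f 90 83 87
f 59 85 84
f 85 56 72
f 84 72 55
f 85 72 84
f 56 71 76
f 71 50 73
f 76 73 57
f 71 73 76
f 52 78 64
f 78 58 79
f 64 79 53
f 78 79 64
f 52 64 62
f 64 53 63
f 62 63 51
f 64 63 62
f 52 62 69
f 62 51 68
f 69 68 55
f 62 68 69
f 52 69 74
f 69 55 75
f 74 75 57
f 69 75 74
f 52 74 78
f 74 57 81
f 78 81 58
f 74 81 78
f 53 79 67
f 79 58 80
f 67 80 54
f 79 80 67
f 51 63 87
f 63 53 88
f 87 88 60
f 63 88 87
f 55 68 84
f 68 51 83
f 84 83 59
f 68 83 84
f 57 75 76
f 75 55 72
f 76 72 56
f 75 72 76
f 58 81 77
f 81 57 73
f 77 73 50
f 81 73 77



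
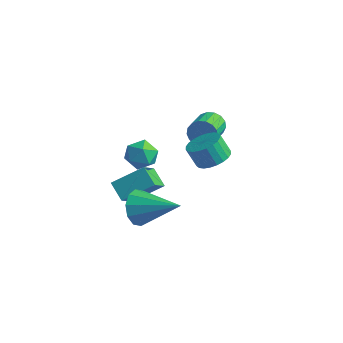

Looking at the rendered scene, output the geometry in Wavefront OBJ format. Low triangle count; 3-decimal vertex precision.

v -1.272 -2.136 -3.551
v -0.264 -1.084 -2.715
v -1.566 -0.988 -4.641
v -0.558 0.064 -3.805
v -0.462 -2.464 -4.115
v 0.546 -1.412 -3.279
v -0.756 -1.316 -5.205
v 0.252 -0.264 -4.369
v 2.004 0.955 -2.439
v 2.707 0.659 -2.086
v 2.198 0.568 -1.149
v 1.496 0.865 -1.501
v 2.741 0.981 -2.036
v 2.233 0.89 -1.099
v 2.663 1.3 -2.048
v 2.155 1.209 -1.11
v 2.485 1.565 -2.118
v 1.977 1.474 -1.181
v 2.234 1.738 -2.238
v 1.725 1.647 -1.301
v 1.947 1.792 -2.388
v 1.439 1.701 -1.451
v 1.67 1.718 -2.546
v 1.161 1.628 -1.609
v 1.443 1.529 -2.687
v 0.935 1.438 -1.75
v 1.302 1.252 -2.791
v 0.793 1.161 -1.854
v 1.267 0.93 -2.841
v 0.759 0.839 -1.904
v 1.345 0.611 -2.83
v 0.837 0.52 -1.892
v 1.523 0.346 -2.759
v 1.015 0.255 -1.822
v 1.775 0.173 -2.639
v 1.266 0.082 -1.702
v 2.061 0.119 -2.489
v 1.553 0.028 -1.552
v 2.339 0.192 -2.331
v 1.83 0.102 -1.394
v 2.565 0.382 -2.19
v 2.057 0.291 -1.253
v 0.153 3.47 -2.768
v 0.59 3.397 -3.323
v 1.044 2.038 -2.787
v 0.607 2.11 -2.232
v 0.781 3.553 -3.089
v 1.235 2.193 -2.553
v 0.828 3.69 -2.781
v 1.282 2.33 -2.246
v 0.72 3.776 -2.471
v 1.174 2.417 -1.935
v 0.483 3.792 -2.228
v 0.937 2.433 -1.693
v 0.17 3.735 -2.109
v 0.624 2.375 -1.574
v -0.147 3.616 -2.141
v 0.307 2.257 -1.606
v -0.395 3.464 -2.317
v 0.059 2.105 -1.781
v -0.518 3.314 -2.596
v -0.064 1.954 -2.06
v -0.487 3.199 -2.914
v -0.033 1.839 -2.378
v -0.309 3.146 -3.199
v 0.145 1.786 -2.663
v -0.025 3.167 -3.385
v 0.428 1.808 -2.849
v 0.299 3.258 -3.43
v 0.753 1.898 -2.894
v 0.523 -2.598 -3.964
v 0.942 -2.973 -4.729
v 2.477 -2.222 -3.076
v 0.875 -2.398 -4.824
v 0.673 -1.899 -4.59
v 0.413 -1.666 -4.117
v 0.195 -1.79 -3.586
v 0.103 -2.222 -3.199
v 0.17 -2.798 -3.105
v 0.372 -3.297 -3.339
v 0.632 -3.529 -3.811
v 0.85 -3.405 -4.343
v -1.38 -0.313 -2.302
v -0.809 -0.24 -1.689
v -0.551 -1.16 -2.971
v 0.02 -1.087 -2.358
v -0.704 -1.491 -2.213
v -1.216 -0.967 -1.799
v -0.144 -0.433 -2.861
v -0.656 0.091 -2.447
v -0.045 -0.314 -2.034
v -0.391 -0.968 -1.634
v -0.969 -0.432 -3.026
v -1.315 -1.086 -2.626
f 2 4 1
f 5 2 1
f 1 4 3
f 3 5 1
f 2 8 4
f 6 2 5
f 6 8 2
f 4 8 3
f 7 5 3
f 3 8 7
f 7 6 5
f 8 6 7
f 10 9 13
f 10 13 11
f 11 13 14
f 11 14 12
f 13 9 15
f 13 15 14
f 14 15 16
f 14 16 12
f 15 9 17
f 15 17 16
f 16 17 18
f 16 18 12
f 17 9 19
f 17 19 18
f 18 19 20
f 18 20 12
f 19 9 21
f 19 21 20
f 20 21 22
f 20 22 12
f 21 9 23
f 21 23 22
f 22 23 24
f 22 24 12
f 23 9 25
f 23 25 24
f 24 25 26
f 24 26 12
f 25 9 27
f 25 27 26
f 26 27 28
f 26 28 12
f 27 9 29
f 27 29 28
f 28 29 30
f 28 30 12
f 29 9 31
f 29 31 30
f 30 31 32
f 30 32 12
f 31 9 33
f 31 33 32
f 32 33 34
f 32 34 12
f 33 9 35
f 33 35 34
f 34 35 36
f 34 36 12
f 35 9 37
f 35 37 36
f 36 37 38
f 36 38 12
f 37 9 39
f 37 39 38
f 38 39 40
f 38 40 12
f 39 9 41
f 39 41 40
f 40 41 42
f 40 42 12
f 41 9 10
f 41 10 42
f 42 10 11
f 42 11 12
f 44 43 47
f 44 47 45
f 45 47 48
f 45 48 46
f 47 43 49
f 47 49 48
f 48 49 50
f 48 50 46
f 49 43 51
f 49 51 50
f 50 51 52
f 50 52 46
f 51 43 53
f 51 53 52
f 52 53 54
f 52 54 46
f 53 43 55
f 53 55 54
f 54 55 56
f 54 56 46
f 55 43 57
f 55 57 56
f 56 57 58
f 56 58 46
f 57 43 59
f 57 59 58
f 58 59 60
f 58 60 46
f 59 43 61
f 59 61 60
f 60 61 62
f 60 62 46
f 61 43 63
f 61 63 62
f 62 63 64
f 62 64 46
f 63 43 65
f 63 65 64
f 64 65 66
f 64 66 46
f 65 43 67
f 65 67 66
f 66 67 68
f 66 68 46
f 67 43 69
f 67 69 68
f 68 69 70
f 68 70 46
f 69 43 44
f 69 44 70
f 70 44 45
f 70 45 46
f 72 71 74
f 72 74 73
f 74 71 75
f 74 75 73
f 75 71 76
f 75 76 73
f 76 71 77
f 76 77 73
f 77 71 78
f 77 78 73
f 78 71 79
f 78 79 73
f 79 71 80
f 79 80 73
f 80 71 81
f 80 81 73
f 81 71 82
f 81 82 73
f 82 71 72
f 82 72 73
f 83 94 88
f 83 88 84
f 83 84 90
f 83 90 93
f 83 93 94
f 84 88 92
f 88 94 87
f 94 93 85
f 93 90 89
f 90 84 91
f 86 92 87
f 86 87 85
f 86 85 89
f 86 89 91
f 86 91 92
f 87 92 88
f 85 87 94
f 89 85 93
f 91 89 90
f 92 91 84



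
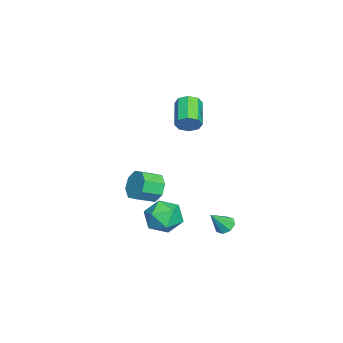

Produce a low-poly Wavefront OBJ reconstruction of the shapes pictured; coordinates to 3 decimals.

v -1.623 -2.467 -4.247
v -1.168 -1.822 -3.601
v -0.503 -2.829 -3.066
v -0.957 -3.473 -3.713
v -1.834 -2.111 -3.315
v -1.169 -3.118 -2.78
v -2.377 -2.608 -3.576
v -1.712 -3.615 -3.041
v -2.478 -3.022 -4.23
v -1.813 -4.029 -3.695
v -2.077 -3.111 -4.894
v -1.412 -4.118 -4.359
v -1.411 -2.822 -5.18
v -0.746 -3.829 -4.645
v -0.868 -2.325 -4.919
v -0.203 -3.332 -4.384
v -0.767 -1.911 -4.265
v -0.102 -2.918 -3.73
v 3.279 -0.275 -2.383
v 4.413 -0.357 -2.116
v 3.507 -1.563 -3.744
v 4.641 -1.645 -3.477
v 3.835 -2.045 -2.733
v 3.694 -1.249 -1.892
v 4.226 -0.671 -3.968
v 4.085 0.125 -3.127
v 4.997 -0.601 -3.096
v 4.756 -1.451 -2.332
v 3.164 -0.469 -3.528
v 2.923 -1.319 -2.764
v 1.922 2.011 -4.576
v 2.436 2.388 -4.639
v 2.578 1.309 -3.424
v 2.101 2.576 -4.334
v 1.662 2.433 -4.171
v 1.375 2.043 -4.246
v 1.409 1.634 -4.514
v 1.743 1.446 -4.818
v 2.182 1.589 -4.981
v 2.469 1.979 -4.907
v 0.723 -0.191 2.352
v 1.024 -0.705 2.808
v -0.621 -0.982 3.584
v -0.923 -0.469 3.128
v 1.04 -0.177 3.031
v -0.605 -0.454 3.807
v 0.871 0.343 2.857
v -0.775 0.066 3.633
v 0.614 0.55 2.387
v -1.031 0.273 3.163
v 0.421 0.322 1.896
v -1.224 0.045 2.672
v 0.405 -0.206 1.673
v -1.24 -0.483 2.449
v 0.575 -0.726 1.847
v -1.071 -1.003 2.623
v 0.831 -0.933 2.317
v -0.814 -1.21 3.093
f 2 1 5
f 2 5 3
f 3 5 6
f 3 6 4
f 5 1 7
f 5 7 6
f 6 7 8
f 6 8 4
f 7 1 9
f 7 9 8
f 8 9 10
f 8 10 4
f 9 1 11
f 9 11 10
f 10 11 12
f 10 12 4
f 11 1 13
f 11 13 12
f 12 13 14
f 12 14 4
f 13 1 15
f 13 15 14
f 14 15 16
f 14 16 4
f 15 1 17
f 15 17 16
f 16 17 18
f 16 18 4
f 17 1 2
f 17 2 18
f 18 2 3
f 18 3 4
f 19 30 24
f 19 24 20
f 19 20 26
f 19 26 29
f 19 29 30
f 20 24 28
f 24 30 23
f 30 29 21
f 29 26 25
f 26 20 27
f 22 28 23
f 22 23 21
f 22 21 25
f 22 25 27
f 22 27 28
f 23 28 24
f 21 23 30
f 25 21 29
f 27 25 26
f 28 27 20
f 32 31 34
f 32 34 33
f 34 31 35
f 34 35 33
f 35 31 36
f 35 36 33
f 36 31 37
f 36 37 33
f 37 31 38
f 37 38 33
f 38 31 39
f 38 39 33
f 39 31 40
f 39 40 33
f 40 31 32
f 40 32 33
f 42 41 45
f 42 45 43
f 43 45 46
f 43 46 44
f 45 41 47
f 45 47 46
f 46 47 48
f 46 48 44
f 47 41 49
f 47 49 48
f 48 49 50
f 48 50 44
f 49 41 51
f 49 51 50
f 50 51 52
f 50 52 44
f 51 41 53
f 51 53 52
f 52 53 54
f 52 54 44
f 53 41 55
f 53 55 54
f 54 55 56
f 54 56 44
f 55 41 57
f 55 57 56
f 56 57 58
f 56 58 44
f 57 41 42
f 57 42 58
f 58 42 43
f 58 43 44



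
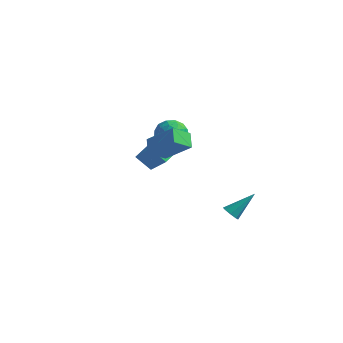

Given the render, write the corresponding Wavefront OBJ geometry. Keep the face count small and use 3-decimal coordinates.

v 1.483 2.166 -3.991
v 1.994 1.857 -4.05
v 2.377 3.394 -2.689
v 1.961 2.201 -4.352
v 1.649 2.525 -4.443
v 1.239 2.639 -4.269
v 0.972 2.476 -3.932
v 1.005 2.132 -3.63
v 1.318 1.808 -3.539
v 1.727 1.694 -3.713
v -1.076 -2.753 3.709
v 0.545 -2.685 5.011
v -0.55 -1.783 3.003
v 1.071 -1.715 4.305
v -0.551 -3.485 3.095
v 1.07 -3.417 4.397
v -0.025 -2.515 2.389
v 1.596 -2.447 3.691
v -3.138 0.97 -1.107
v -4.051 0.756 -0.207
v -3.098 2.672 -0.662
v -4.012 2.458 0.238
v -1.928 0.642 0.042
v -2.842 0.428 0.942
v -1.889 2.344 0.487
v -2.802 2.13 1.387
v -1.381 0.482 1.906
v -0.525 0.677 2.465
v -1.955 -0.517 3.135
v -1.099 -0.322 3.694
v -1.801 0.43 3.537
v -1.446 1.048 2.778
v -1.034 -0.888 2.822
v -0.679 -0.27 2.063
v -0.31 -0.17 3.032
v -0.784 0.645 3.473
v -1.696 -0.485 2.127
v -2.17 0.33 2.568
v -0.902 0.667 2.078
v -1.578 -0.507 3.522
v -1.99 -0.065 3.43
v -1.487 0.05 3.758
v -1.444 0.885 2.262
v -0.941 1 2.59
v -1.691 0.855 3.22
v -1.539 -0.84 3.01
v -1.036 -0.725 3.338
v -0.993 0.11 1.842
v -0.49 0.225 2.17
v -0.789 -0.695 2.38
v -0.273 0.284 2.74
v -0.611 -0.303 3.461
v -0.573 -0.636 2.949
v -0.364 -0.273 2.503
v -0.552 0.763 2.999
v -0.889 0.176 3.721
v -1.302 0.618 3.629
v -1.093 0.981 3.182
v -0.426 0.265 3.332
v -1.591 -0.016 1.879
v -1.928 -0.603 2.601
v -1.387 -0.821 2.418
v -1.178 -0.458 1.971
v -1.869 0.463 2.139
v -2.207 -0.124 2.86
v -2.116 0.433 3.097
v -1.907 0.796 2.651
v -2.054 -0.105 2.268
f 2 1 4
f 2 4 3
f 4 1 5
f 4 5 3
f 5 1 6
f 5 6 3
f 6 1 7
f 6 7 3
f 7 1 8
f 7 8 3
f 8 1 9
f 8 9 3
f 9 1 10
f 9 10 3
f 10 1 2
f 10 2 3
f 12 14 11
f 15 12 11
f 11 14 13
f 13 15 11
f 12 18 14
f 16 12 15
f 16 18 12
f 14 18 13
f 17 15 13
f 13 18 17
f 17 16 15
f 18 16 17
f 20 22 19
f 23 20 19
f 19 22 21
f 21 23 19
f 20 26 22
f 24 20 23
f 24 26 20
f 22 26 21
f 25 23 21
f 21 26 25
f 25 24 23
f 26 24 25
f 27 64 43
f 64 38 67
f 43 67 32
f 64 67 43
f 27 43 39
f 43 32 44
f 39 44 28
f 43 44 39
f 27 39 48
f 39 28 49
f 48 49 34
f 39 49 48
f 27 48 60
f 48 34 63
f 60 63 37
f 48 63 60
f 27 60 64
f 60 37 68
f 64 68 38
f 60 68 64
f 28 44 55
f 44 32 58
f 55 58 36
f 44 58 55
f 32 67 45
f 67 38 66
f 45 66 31
f 67 66 45
f 38 68 65
f 68 37 61
f 65 61 29
f 68 61 65
f 37 63 62
f 63 34 50
f 62 50 33
f 63 50 62
f 34 49 54
f 49 28 51
f 54 51 35
f 49 51 54
f 30 56 42
f 56 36 57
f 42 57 31
f 56 57 42
f 30 42 40
f 42 31 41
f 40 41 29
f 42 41 40
f 30 40 47
f 40 29 46
f 47 46 33
f 40 46 47
f 30 47 52
f 47 33 53
f 52 53 35
f 47 53 52
f 30 52 56
f 52 35 59
f 56 59 36
f 52 59 56
f 31 57 45
f 57 36 58
f 45 58 32
f 57 58 45
f 29 41 65
f 41 31 66
f 65 66 38
f 41 66 65
f 33 46 62
f 46 29 61
f 62 61 37
f 46 61 62
f 35 53 54
f 53 33 50
f 54 50 34
f 53 50 54
f 36 59 55
f 59 35 51
f 55 51 28
f 59 51 55



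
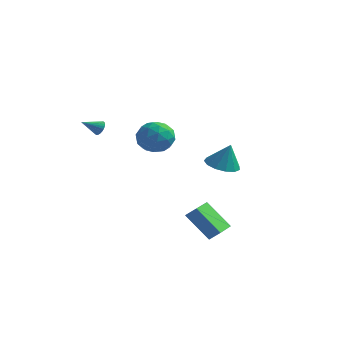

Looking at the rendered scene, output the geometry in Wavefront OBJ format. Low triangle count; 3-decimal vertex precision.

v 1.781 3.169 -2.004
v 2.734 3.408 -2.313
v 2.239 3.291 -0.496
v 2.447 3.91 -2.266
v 1.948 4.177 -2.136
v 1.397 4.124 -1.963
v 0.967 3.768 -1.804
v 0.795 3.222 -1.708
v 0.937 2.659 -1.706
v 1.346 2.258 -1.798
v 1.893 2.147 -1.956
v 2.405 2.36 -2.128
v 2.718 2.83 -2.262
v -3.484 -0.871 1.081
v -3.274 -0.731 1.512
v -4.156 -1.649 1.659
v -3.425 -0.608 1.502
v -3.585 -0.525 1.428
v -3.73 -0.495 1.301
v -3.837 -0.522 1.14
v -3.891 -0.602 0.97
v -3.883 -0.722 0.818
v -3.814 -0.866 0.705
v -3.694 -1.01 0.649
v -3.543 -1.133 0.659
v -3.383 -1.216 0.733
v -3.238 -1.246 0.861
v -3.131 -1.22 1.021
v -3.077 -1.14 1.191
v -3.086 -1.019 1.344
v -3.155 -0.875 1.457
v -2.425 3.116 -0.36
v -1.355 3.059 -0.795
v -2.285 1.341 0.215
v -1.215 1.284 -0.22
v -1.428 1.944 0.705
v -1.515 3.041 0.35
v -2.125 1.359 -0.93
v -2.212 2.456 -1.285
v -1.17 1.973 -1.148
v -0.739 2.335 -0.137
v -2.901 2.065 -0.443
v -2.47 2.427 0.568
v -1.902 3.244 -0.628
v -1.738 1.156 0.048
v -1.863 1.544 0.592
v -1.234 1.511 0.336
v -1.996 3.233 0.045
v -1.367 3.199 -0.211
v -1.411 2.544 0.671
v -2.273 1.201 -0.369
v -1.644 1.167 -0.625
v -2.406 2.889 -0.916
v -1.777 2.856 -1.172
v -2.229 1.856 -1.251
v -1.164 2.572 -1.091
v -1.082 1.528 -0.753
v -1.617 1.573 -1.17
v -1.668 2.218 -1.379
v -0.911 2.784 -0.497
v -0.829 1.741 -0.159
v -0.955 2.128 0.385
v -1.005 2.773 0.176
v -0.802 2.146 -0.704
v -2.811 2.659 -0.421
v -2.729 1.616 -0.083
v -2.635 1.627 -0.756
v -2.685 2.272 -0.965
v -2.558 2.872 0.173
v -2.476 1.828 0.511
v -1.972 2.182 0.799
v -2.023 2.827 0.59
v -2.838 2.254 0.124
v 4.202 -2.874 -4.731
v 2.816 -2.891 -3.29
v 4.083 -1.502 -4.829
v 2.697 -1.52 -3.388
v 4.803 -2.78 -4.152
v 3.417 -2.798 -2.711
v 4.684 -1.409 -4.25
v 3.298 -1.426 -2.809
f 2 1 4
f 2 4 3
f 4 1 5
f 4 5 3
f 5 1 6
f 5 6 3
f 6 1 7
f 6 7 3
f 7 1 8
f 7 8 3
f 8 1 9
f 8 9 3
f 9 1 10
f 9 10 3
f 10 1 11
f 10 11 3
f 11 1 12
f 11 12 3
f 12 1 13
f 12 13 3
f 13 1 2
f 13 2 3
f 15 14 17
f 15 17 16
f 17 14 18
f 17 18 16
f 18 14 19
f 18 19 16
f 19 14 20
f 19 20 16
f 20 14 21
f 20 21 16
f 21 14 22
f 21 22 16
f 22 14 23
f 22 23 16
f 23 14 24
f 23 24 16
f 24 14 25
f 24 25 16
f 25 14 26
f 25 26 16
f 26 14 27
f 26 27 16
f 27 14 28
f 27 28 16
f 28 14 29
f 28 29 16
f 29 14 30
f 29 30 16
f 30 14 31
f 30 31 16
f 31 14 15
f 31 15 16
f 32 69 48
f 69 43 72
f 48 72 37
f 69 72 48
f 32 48 44
f 48 37 49
f 44 49 33
f 48 49 44
f 32 44 53
f 44 33 54
f 53 54 39
f 44 54 53
f 32 53 65
f 53 39 68
f 65 68 42
f 53 68 65
f 32 65 69
f 65 42 73
f 69 73 43
f 65 73 69
f 33 49 60
f 49 37 63
f 60 63 41
f 49 63 60
f 37 72 50
f 72 43 71
f 50 71 36
f 72 71 50
f 43 73 70
f 73 42 66
f 70 66 34
f 73 66 70
f 42 68 67
f 68 39 55
f 67 55 38
f 68 55 67
f 39 54 59
f 54 33 56
f 59 56 40
f 54 56 59
f 35 61 47
f 61 41 62
f 47 62 36
f 61 62 47
f 35 47 45
f 47 36 46
f 45 46 34
f 47 46 45
f 35 45 52
f 45 34 51
f 52 51 38
f 45 51 52
f 35 52 57
f 52 38 58
f 57 58 40
f 52 58 57
f 35 57 61
f 57 40 64
f 61 64 41
f 57 64 61
f 36 62 50
f 62 41 63
f 50 63 37
f 62 63 50
f 34 46 70
f 46 36 71
f 70 71 43
f 46 71 70
f 38 51 67
f 51 34 66
f 67 66 42
f 51 66 67
f 40 58 59
f 58 38 55
f 59 55 39
f 58 55 59
f 41 64 60
f 64 40 56
f 60 56 33
f 64 56 60
f 75 77 74
f 78 75 74
f 74 77 76
f 76 78 74
f 75 81 77
f 79 75 78
f 79 81 75
f 77 81 76
f 80 78 76
f 76 81 80
f 80 79 78
f 81 79 80



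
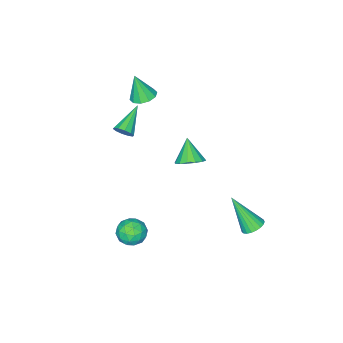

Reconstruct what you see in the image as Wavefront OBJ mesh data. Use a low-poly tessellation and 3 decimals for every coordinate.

v -3.309 -2.334 -3.159
v -2.728 -2.007 -2.682
v -3.831 -3.066 -2.021
v -3.055 -1.737 -2.658
v -3.449 -1.627 -2.769
v -3.806 -1.706 -2.984
v -4.03 -1.954 -3.246
v -4.061 -2.304 -3.484
v -3.89 -2.662 -3.636
v -3.563 -2.932 -3.66
v -3.169 -3.042 -3.549
v -2.811 -2.962 -3.334
v -2.587 -2.714 -3.072
v -2.557 -2.365 -2.833
v -1.282 -3.611 2.78
v -0.697 -3.21 2.822
v -1.098 -4.029 4.22
v -1.039 -2.962 2.938
v -1.475 -2.962 2.994
v -1.836 -3.209 2.968
v -1.986 -3.61 2.87
v -1.867 -4.011 2.739
v -1.524 -4.259 2.623
v -1.089 -4.26 2.567
v -0.727 -4.012 2.593
v -0.577 -3.612 2.69
v 3.521 0.505 -2.141
v 3.829 0.181 -2.829
v 2.471 -0.301 -2.231
v 2.779 -0.625 -2.919
v 3.146 -0.766 -2.199
v 3.795 -0.268 -2.143
v 2.505 0.148 -2.917
v 3.154 0.646 -2.861
v 3.201 -0.04 -3.308
v 3.597 -0.605 -2.864
v 2.703 0.485 -2.196
v 3.099 -0.08 -1.752
v 3.767 0.414 -2.477
v 2.533 -0.534 -2.583
v 2.748 -0.617 -2.16
v 2.929 -0.807 -2.564
v 3.747 0.15 -2.074
v 3.928 -0.04 -2.478
v 3.526 -0.597 -2.108
v 2.372 -0.08 -2.582
v 2.553 -0.27 -2.986
v 3.371 0.687 -2.496
v 3.552 0.497 -2.9
v 2.774 0.477 -2.952
v 3.579 0.094 -3.163
v 2.962 -0.38 -3.216
v 2.801 0.074 -3.215
v 3.183 0.367 -3.182
v 3.812 -0.239 -2.902
v 3.195 -0.712 -2.955
v 3.41 -0.795 -2.532
v 3.792 -0.502 -2.499
v 3.443 -0.368 -3.184
v 3.105 0.592 -2.105
v 2.488 0.119 -2.158
v 2.508 0.382 -2.561
v 2.89 0.675 -2.528
v 3.338 0.26 -1.844
v 2.721 -0.214 -1.897
v 3.117 -0.487 -1.878
v 3.499 -0.194 -1.845
v 2.857 0.248 -1.876
v -1.824 3.295 -3.421
v -1.501 2.864 -3.767
v -1.496 2.125 -1.659
v -1.308 3.031 -3.692
v -1.204 3.244 -3.57
v -1.208 3.466 -3.423
v -1.318 3.657 -3.275
v -1.516 3.786 -3.152
v -1.767 3.831 -3.076
v -2.028 3.782 -3.06
v -2.254 3.649 -3.106
v -2.406 3.455 -3.206
v -2.457 3.233 -3.344
v -2.399 3.022 -3.495
v -2.241 2.858 -3.633
v -2.012 2.769 -3.735
v -1.75 2.771 -3.782
v 0.715 -3.01 1.646
v 1.013 -3.044 2.12
v -0.715 -3.45 2.514
v 0.895 -2.72 2.09
v 0.709 -2.507 1.891
v 0.525 -2.486 1.599
v 0.414 -2.665 1.324
v 0.418 -2.976 1.173
v 0.536 -3.3 1.202
v 0.722 -3.514 1.401
v 0.906 -3.535 1.694
v 1.017 -3.355 1.968
f 2 1 4
f 2 4 3
f 4 1 5
f 4 5 3
f 5 1 6
f 5 6 3
f 6 1 7
f 6 7 3
f 7 1 8
f 7 8 3
f 8 1 9
f 8 9 3
f 9 1 10
f 9 10 3
f 10 1 11
f 10 11 3
f 11 1 12
f 11 12 3
f 12 1 13
f 12 13 3
f 13 1 14
f 13 14 3
f 14 1 2
f 14 2 3
f 16 15 18
f 16 18 17
f 18 15 19
f 18 19 17
f 19 15 20
f 19 20 17
f 20 15 21
f 20 21 17
f 21 15 22
f 21 22 17
f 22 15 23
f 22 23 17
f 23 15 24
f 23 24 17
f 24 15 25
f 24 25 17
f 25 15 26
f 25 26 17
f 26 15 16
f 26 16 17
f 27 64 43
f 64 38 67
f 43 67 32
f 64 67 43
f 27 43 39
f 43 32 44
f 39 44 28
f 43 44 39
f 27 39 48
f 39 28 49
f 48 49 34
f 39 49 48
f 27 48 60
f 48 34 63
f 60 63 37
f 48 63 60
f 27 60 64
f 60 37 68
f 64 68 38
f 60 68 64
f 28 44 55
f 44 32 58
f 55 58 36
f 44 58 55
f 32 67 45
f 67 38 66
f 45 66 31
f 67 66 45
f 38 68 65
f 68 37 61
f 65 61 29
f 68 61 65
f 37 63 62
f 63 34 50
f 62 50 33
f 63 50 62
f 34 49 54
f 49 28 51
f 54 51 35
f 49 51 54
f 30 56 42
f 56 36 57
f 42 57 31
f 56 57 42
f 30 42 40
f 42 31 41
f 40 41 29
f 42 41 40
f 30 40 47
f 40 29 46
f 47 46 33
f 40 46 47
f 30 47 52
f 47 33 53
f 52 53 35
f 47 53 52
f 30 52 56
f 52 35 59
f 56 59 36
f 52 59 56
f 31 57 45
f 57 36 58
f 45 58 32
f 57 58 45
f 29 41 65
f 41 31 66
f 65 66 38
f 41 66 65
f 33 46 62
f 46 29 61
f 62 61 37
f 46 61 62
f 35 53 54
f 53 33 50
f 54 50 34
f 53 50 54
f 36 59 55
f 59 35 51
f 55 51 28
f 59 51 55
f 70 69 72
f 70 72 71
f 72 69 73
f 72 73 71
f 73 69 74
f 73 74 71
f 74 69 75
f 74 75 71
f 75 69 76
f 75 76 71
f 76 69 77
f 76 77 71
f 77 69 78
f 77 78 71
f 78 69 79
f 78 79 71
f 79 69 80
f 79 80 71
f 80 69 81
f 80 81 71
f 81 69 82
f 81 82 71
f 82 69 83
f 82 83 71
f 83 69 84
f 83 84 71
f 84 69 85
f 84 85 71
f 85 69 70
f 85 70 71
f 87 86 89
f 87 89 88
f 89 86 90
f 89 90 88
f 90 86 91
f 90 91 88
f 91 86 92
f 91 92 88
f 92 86 93
f 92 93 88
f 93 86 94
f 93 94 88
f 94 86 95
f 94 95 88
f 95 86 96
f 95 96 88
f 96 86 97
f 96 97 88
f 97 86 87
f 97 87 88



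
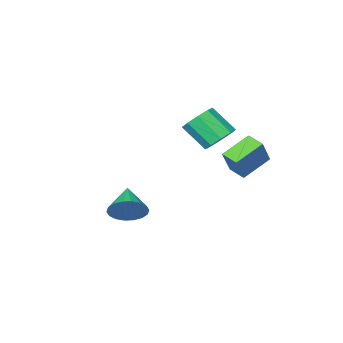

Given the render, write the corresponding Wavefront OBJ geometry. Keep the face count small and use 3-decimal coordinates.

v 4.31 1.774 -0.942
v 4.97 1.083 -1.401
v 3.47 0.426 -0.118
v 5.193 1.19 -0.999
v 5.241 1.412 -0.586
v 5.104 1.706 -0.243
v 4.811 2.014 -0.039
v 4.418 2.274 -0.013
v 4.004 2.435 -0.172
v 3.651 2.466 -0.483
v 3.428 2.359 -0.885
v 3.38 2.137 -1.298
v 3.516 1.843 -1.641
v 3.81 1.535 -1.845
v 4.202 1.275 -1.87
v 4.616 1.113 -1.712
v -2.26 0.404 1.827
v -1.775 -0.131 1.08
v -1.174 -1.38 2.365
v -1.66 -0.844 3.113
v -1.337 0.359 1.352
v -0.736 -0.889 2.637
v -1.331 0.871 1.846
v -0.73 -0.378 3.131
v -1.76 1.164 2.332
v -1.159 -0.085 3.617
v -2.424 1.102 2.581
v -1.823 -0.147 3.867
v -3.01 0.713 2.478
v -2.41 -0.535 3.763
v -3.246 0.18 2.071
v -2.646 -1.069 3.356
v -3.021 -0.248 1.549
v -2.42 -1.497 2.834
v -2.44 -0.371 1.158
v -1.839 -1.62 2.443
v -3.052 2.433 1.59
v -2.253 2.859 3.052
v -3.179 3.459 1.36
v -2.38 3.886 2.822
v -1.42 2.434 0.698
v -0.621 2.861 2.16
v -1.547 3.461 0.468
v -0.748 3.887 1.93
f 2 1 4
f 2 4 3
f 4 1 5
f 4 5 3
f 5 1 6
f 5 6 3
f 6 1 7
f 6 7 3
f 7 1 8
f 7 8 3
f 8 1 9
f 8 9 3
f 9 1 10
f 9 10 3
f 10 1 11
f 10 11 3
f 11 1 12
f 11 12 3
f 12 1 13
f 12 13 3
f 13 1 14
f 13 14 3
f 14 1 15
f 14 15 3
f 15 1 16
f 15 16 3
f 16 1 2
f 16 2 3
f 18 17 21
f 18 21 19
f 19 21 22
f 19 22 20
f 21 17 23
f 21 23 22
f 22 23 24
f 22 24 20
f 23 17 25
f 23 25 24
f 24 25 26
f 24 26 20
f 25 17 27
f 25 27 26
f 26 27 28
f 26 28 20
f 27 17 29
f 27 29 28
f 28 29 30
f 28 30 20
f 29 17 31
f 29 31 30
f 30 31 32
f 30 32 20
f 31 17 33
f 31 33 32
f 32 33 34
f 32 34 20
f 33 17 35
f 33 35 34
f 34 35 36
f 34 36 20
f 35 17 18
f 35 18 36
f 36 18 19
f 36 19 20
f 38 40 37
f 41 38 37
f 37 40 39
f 39 41 37
f 38 44 40
f 42 38 41
f 42 44 38
f 40 44 39
f 43 41 39
f 39 44 43
f 43 42 41
f 44 42 43



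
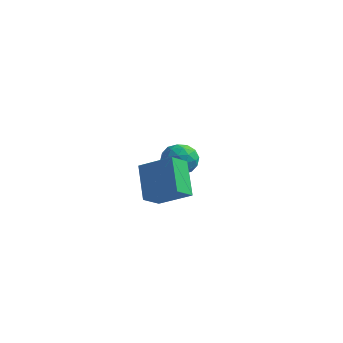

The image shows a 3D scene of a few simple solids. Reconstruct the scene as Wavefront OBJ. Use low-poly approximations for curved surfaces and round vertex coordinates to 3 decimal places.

v -2.752 -0.839 0.303
v -1.441 -0.727 1.003
v -2.535 -0.036 -0.233
v -1.224 0.076 0.466
v -2.056 -1.796 -0.846
v -0.745 -1.684 -0.147
v -1.839 -0.993 -1.383
v -0.528 -0.881 -0.683
v -3.748 4.388 -1.358
v -3.196 4.38 -1.951
v -3.584 3.1 -1.189
v -3.032 3.092 -1.782
v -2.867 3.46 -1.079
v -2.968 4.256 -1.184
v -3.812 3.224 -1.956
v -3.913 4.02 -2.061
v -3.236 3.661 -2.32
v -2.652 3.807 -1.778
v -4.128 3.673 -1.362
v -3.544 3.819 -0.82
v -3.486 4.497 -1.67
v -3.294 2.983 -1.47
v -3.197 3.199 -1.058
v -2.872 3.194 -1.406
v -3.352 4.424 -1.219
v -3.028 4.42 -1.567
v -2.835 3.878 -1.055
v -3.752 3.06 -1.573
v -3.428 3.056 -1.921
v -3.908 4.286 -1.734
v -3.583 4.281 -2.082
v -3.945 3.602 -2.085
v -3.185 4.07 -2.235
v -3.089 3.313 -2.135
v -3.547 3.39 -2.238
v -3.607 3.858 -2.299
v -2.842 4.156 -1.916
v -2.746 3.398 -1.817
v -2.649 3.614 -1.404
v -2.708 4.082 -1.466
v -2.865 3.733 -2.134
v -4.034 4.082 -1.323
v -3.938 3.324 -1.224
v -4.072 3.398 -1.674
v -4.131 3.866 -1.736
v -3.691 4.167 -1.005
v -3.595 3.41 -0.905
v -3.173 3.622 -0.841
v -3.233 4.09 -0.902
v -3.915 3.747 -1.006
f 2 4 1
f 5 2 1
f 1 4 3
f 3 5 1
f 2 8 4
f 6 2 5
f 6 8 2
f 4 8 3
f 7 5 3
f 3 8 7
f 7 6 5
f 8 6 7
f 9 46 25
f 46 20 49
f 25 49 14
f 46 49 25
f 9 25 21
f 25 14 26
f 21 26 10
f 25 26 21
f 9 21 30
f 21 10 31
f 30 31 16
f 21 31 30
f 9 30 42
f 30 16 45
f 42 45 19
f 30 45 42
f 9 42 46
f 42 19 50
f 46 50 20
f 42 50 46
f 10 26 37
f 26 14 40
f 37 40 18
f 26 40 37
f 14 49 27
f 49 20 48
f 27 48 13
f 49 48 27
f 20 50 47
f 50 19 43
f 47 43 11
f 50 43 47
f 19 45 44
f 45 16 32
f 44 32 15
f 45 32 44
f 16 31 36
f 31 10 33
f 36 33 17
f 31 33 36
f 12 38 24
f 38 18 39
f 24 39 13
f 38 39 24
f 12 24 22
f 24 13 23
f 22 23 11
f 24 23 22
f 12 22 29
f 22 11 28
f 29 28 15
f 22 28 29
f 12 29 34
f 29 15 35
f 34 35 17
f 29 35 34
f 12 34 38
f 34 17 41
f 38 41 18
f 34 41 38
f 13 39 27
f 39 18 40
f 27 40 14
f 39 40 27
f 11 23 47
f 23 13 48
f 47 48 20
f 23 48 47
f 15 28 44
f 28 11 43
f 44 43 19
f 28 43 44
f 17 35 36
f 35 15 32
f 36 32 16
f 35 32 36
f 18 41 37
f 41 17 33
f 37 33 10
f 41 33 37

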